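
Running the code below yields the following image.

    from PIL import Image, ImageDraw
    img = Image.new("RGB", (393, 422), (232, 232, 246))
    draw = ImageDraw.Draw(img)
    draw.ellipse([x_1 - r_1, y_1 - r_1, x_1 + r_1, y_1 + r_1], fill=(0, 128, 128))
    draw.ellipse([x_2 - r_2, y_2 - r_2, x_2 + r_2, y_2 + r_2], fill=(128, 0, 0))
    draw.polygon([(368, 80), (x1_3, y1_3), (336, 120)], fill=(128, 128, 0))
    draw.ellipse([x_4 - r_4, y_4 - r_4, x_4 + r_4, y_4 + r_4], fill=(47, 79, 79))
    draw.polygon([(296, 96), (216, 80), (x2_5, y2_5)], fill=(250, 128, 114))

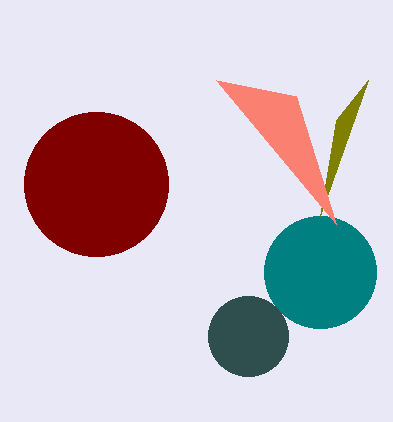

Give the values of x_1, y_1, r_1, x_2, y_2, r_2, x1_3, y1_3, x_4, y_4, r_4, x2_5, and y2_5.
x_1 = 320, y_1 = 272, r_1 = 56, x_2 = 96, y_2 = 184, r_2 = 72, x1_3 = 320, y1_3 = 216, x_4 = 248, y_4 = 336, r_4 = 40, x2_5 = 336, y2_5 = 224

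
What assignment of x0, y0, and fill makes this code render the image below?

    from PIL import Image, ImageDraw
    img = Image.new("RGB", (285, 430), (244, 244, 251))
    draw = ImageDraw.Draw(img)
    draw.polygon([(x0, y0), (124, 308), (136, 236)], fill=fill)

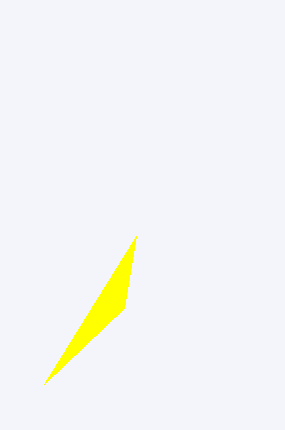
x0 = 44, y0 = 384, fill = 'yellow'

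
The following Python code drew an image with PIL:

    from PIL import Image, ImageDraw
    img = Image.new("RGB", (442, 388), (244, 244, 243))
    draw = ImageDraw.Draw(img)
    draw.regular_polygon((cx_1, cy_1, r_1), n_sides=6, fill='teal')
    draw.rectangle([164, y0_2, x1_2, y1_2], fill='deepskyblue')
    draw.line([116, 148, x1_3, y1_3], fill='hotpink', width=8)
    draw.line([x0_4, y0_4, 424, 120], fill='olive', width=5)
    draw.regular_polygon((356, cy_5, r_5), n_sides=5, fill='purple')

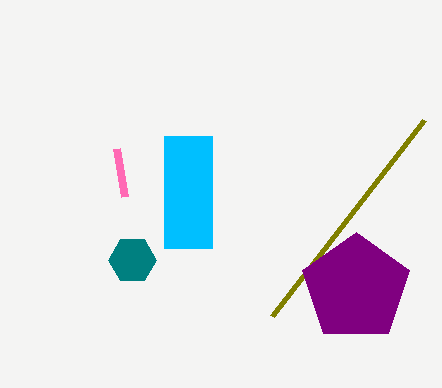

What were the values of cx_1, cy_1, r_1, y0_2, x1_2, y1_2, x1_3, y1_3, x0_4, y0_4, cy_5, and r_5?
cx_1 = 132, cy_1 = 260, r_1 = 24, y0_2 = 136, x1_2 = 212, y1_2 = 248, x1_3 = 124, y1_3 = 196, x0_4 = 272, y0_4 = 316, cy_5 = 288, r_5 = 56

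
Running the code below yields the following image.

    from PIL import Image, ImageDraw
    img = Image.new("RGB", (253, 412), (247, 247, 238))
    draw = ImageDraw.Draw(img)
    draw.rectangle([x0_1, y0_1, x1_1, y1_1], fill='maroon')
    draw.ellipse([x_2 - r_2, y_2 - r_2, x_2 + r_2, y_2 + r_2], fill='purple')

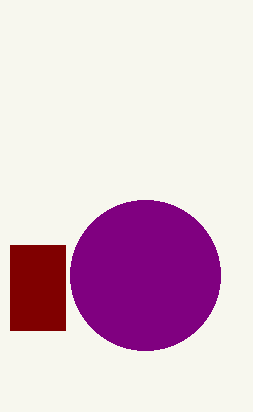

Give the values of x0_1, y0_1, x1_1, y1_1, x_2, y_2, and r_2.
x0_1 = 10
y0_1 = 245
x1_1 = 65
y1_1 = 330
x_2 = 145
y_2 = 275
r_2 = 75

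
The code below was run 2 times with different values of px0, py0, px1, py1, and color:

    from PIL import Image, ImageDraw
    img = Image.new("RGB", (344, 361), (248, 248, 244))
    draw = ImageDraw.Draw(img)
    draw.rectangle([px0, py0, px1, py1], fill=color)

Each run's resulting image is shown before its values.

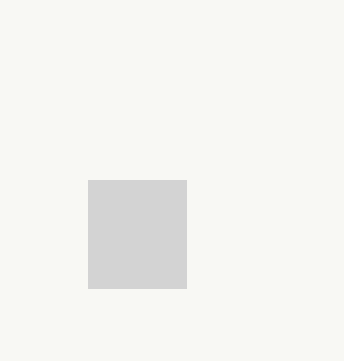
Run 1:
px0 = 88
py0 = 180
px1 = 186
py1 = 288
color = 'lightgray'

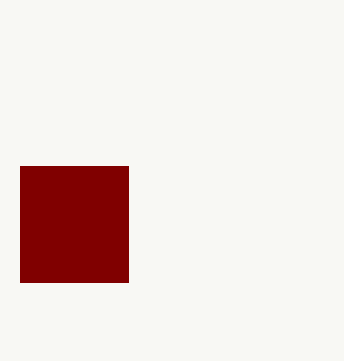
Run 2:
px0 = 20; py0 = 166; px1 = 128; py1 = 282; color = 'maroon'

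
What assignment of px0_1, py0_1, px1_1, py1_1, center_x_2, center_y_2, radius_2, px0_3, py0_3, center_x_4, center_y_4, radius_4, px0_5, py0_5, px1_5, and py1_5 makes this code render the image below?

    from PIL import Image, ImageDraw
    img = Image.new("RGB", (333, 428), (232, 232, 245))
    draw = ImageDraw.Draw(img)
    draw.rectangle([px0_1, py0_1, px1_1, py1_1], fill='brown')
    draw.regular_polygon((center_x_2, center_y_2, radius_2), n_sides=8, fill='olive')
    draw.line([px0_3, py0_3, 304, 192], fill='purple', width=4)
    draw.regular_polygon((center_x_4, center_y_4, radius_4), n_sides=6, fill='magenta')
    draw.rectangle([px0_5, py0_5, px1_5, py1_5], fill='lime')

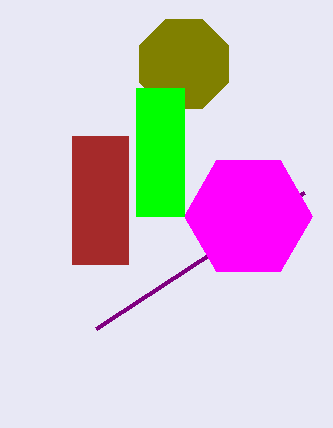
px0_1 = 72; py0_1 = 136; px1_1 = 128; py1_1 = 264; center_x_2 = 184; center_y_2 = 64; radius_2 = 48; px0_3 = 96; py0_3 = 328; center_x_4 = 248; center_y_4 = 216; radius_4 = 64; px0_5 = 136; py0_5 = 88; px1_5 = 184; py1_5 = 216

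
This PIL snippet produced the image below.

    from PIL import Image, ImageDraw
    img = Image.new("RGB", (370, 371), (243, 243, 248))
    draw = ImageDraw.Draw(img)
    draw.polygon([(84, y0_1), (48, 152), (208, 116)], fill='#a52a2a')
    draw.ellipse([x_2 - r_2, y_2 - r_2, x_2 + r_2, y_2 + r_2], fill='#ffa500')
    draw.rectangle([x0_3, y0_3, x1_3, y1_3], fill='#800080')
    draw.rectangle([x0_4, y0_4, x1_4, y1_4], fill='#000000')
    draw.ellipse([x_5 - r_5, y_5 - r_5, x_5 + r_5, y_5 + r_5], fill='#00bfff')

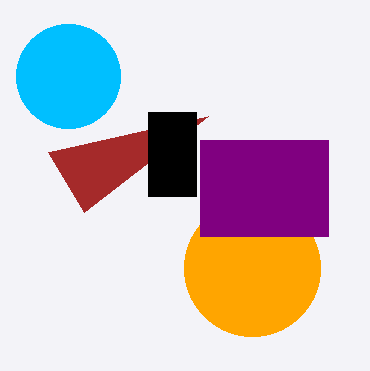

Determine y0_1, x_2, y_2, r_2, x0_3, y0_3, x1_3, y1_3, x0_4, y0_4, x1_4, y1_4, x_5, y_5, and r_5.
y0_1 = 212; x_2 = 252; y_2 = 268; r_2 = 68; x0_3 = 200; y0_3 = 140; x1_3 = 328; y1_3 = 236; x0_4 = 148; y0_4 = 112; x1_4 = 196; y1_4 = 196; x_5 = 68; y_5 = 76; r_5 = 52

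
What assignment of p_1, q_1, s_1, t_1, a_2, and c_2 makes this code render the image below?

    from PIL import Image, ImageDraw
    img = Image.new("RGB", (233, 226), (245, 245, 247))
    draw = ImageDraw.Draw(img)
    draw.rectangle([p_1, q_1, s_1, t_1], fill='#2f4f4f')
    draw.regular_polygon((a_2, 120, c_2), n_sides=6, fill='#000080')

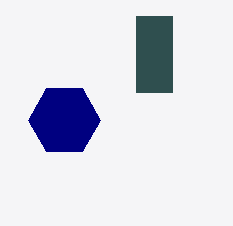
p_1 = 136, q_1 = 16, s_1 = 172, t_1 = 92, a_2 = 64, c_2 = 36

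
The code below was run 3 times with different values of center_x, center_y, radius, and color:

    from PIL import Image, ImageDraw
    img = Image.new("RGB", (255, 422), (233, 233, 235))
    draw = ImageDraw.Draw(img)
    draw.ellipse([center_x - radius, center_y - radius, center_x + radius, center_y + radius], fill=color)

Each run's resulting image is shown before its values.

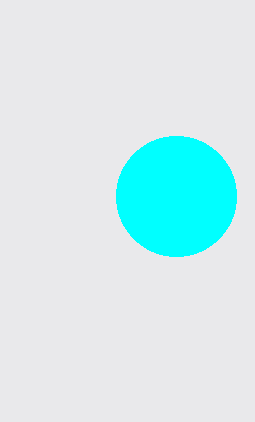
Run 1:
center_x = 176; center_y = 196; radius = 60; color = 'cyan'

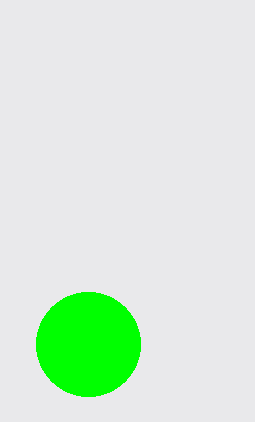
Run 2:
center_x = 88, center_y = 344, radius = 52, color = 'lime'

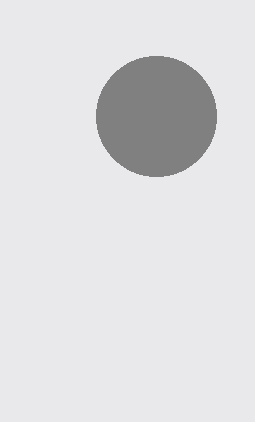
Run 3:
center_x = 156
center_y = 116
radius = 60
color = 'gray'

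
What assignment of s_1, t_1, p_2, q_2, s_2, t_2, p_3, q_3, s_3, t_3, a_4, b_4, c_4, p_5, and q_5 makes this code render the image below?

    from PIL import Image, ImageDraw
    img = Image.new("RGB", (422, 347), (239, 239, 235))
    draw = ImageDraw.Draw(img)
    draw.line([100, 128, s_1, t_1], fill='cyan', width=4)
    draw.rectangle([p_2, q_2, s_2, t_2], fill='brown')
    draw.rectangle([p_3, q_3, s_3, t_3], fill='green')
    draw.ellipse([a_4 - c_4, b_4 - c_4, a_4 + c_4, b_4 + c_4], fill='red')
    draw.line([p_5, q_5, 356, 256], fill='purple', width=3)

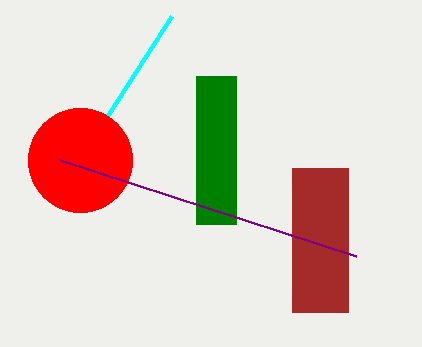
s_1 = 172, t_1 = 16, p_2 = 292, q_2 = 168, s_2 = 348, t_2 = 312, p_3 = 196, q_3 = 76, s_3 = 236, t_3 = 224, a_4 = 80, b_4 = 160, c_4 = 52, p_5 = 60, q_5 = 160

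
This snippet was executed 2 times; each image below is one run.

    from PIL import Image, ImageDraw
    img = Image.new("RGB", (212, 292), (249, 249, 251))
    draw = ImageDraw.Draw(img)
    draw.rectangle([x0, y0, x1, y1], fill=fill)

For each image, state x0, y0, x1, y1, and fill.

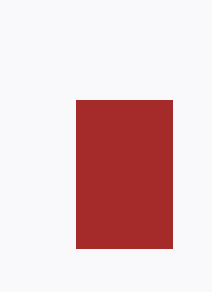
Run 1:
x0 = 76; y0 = 100; x1 = 172; y1 = 248; fill = 'brown'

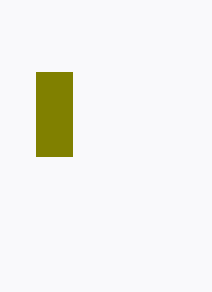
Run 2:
x0 = 36; y0 = 72; x1 = 72; y1 = 156; fill = 'olive'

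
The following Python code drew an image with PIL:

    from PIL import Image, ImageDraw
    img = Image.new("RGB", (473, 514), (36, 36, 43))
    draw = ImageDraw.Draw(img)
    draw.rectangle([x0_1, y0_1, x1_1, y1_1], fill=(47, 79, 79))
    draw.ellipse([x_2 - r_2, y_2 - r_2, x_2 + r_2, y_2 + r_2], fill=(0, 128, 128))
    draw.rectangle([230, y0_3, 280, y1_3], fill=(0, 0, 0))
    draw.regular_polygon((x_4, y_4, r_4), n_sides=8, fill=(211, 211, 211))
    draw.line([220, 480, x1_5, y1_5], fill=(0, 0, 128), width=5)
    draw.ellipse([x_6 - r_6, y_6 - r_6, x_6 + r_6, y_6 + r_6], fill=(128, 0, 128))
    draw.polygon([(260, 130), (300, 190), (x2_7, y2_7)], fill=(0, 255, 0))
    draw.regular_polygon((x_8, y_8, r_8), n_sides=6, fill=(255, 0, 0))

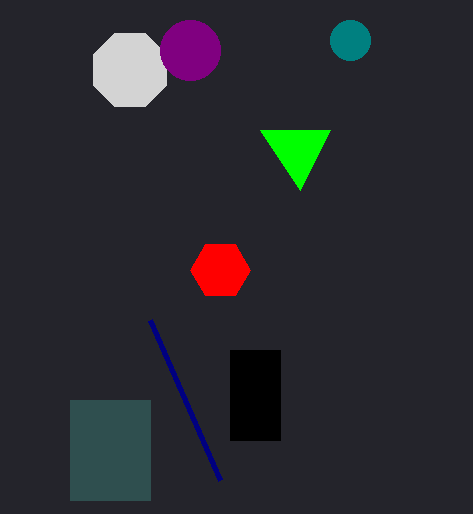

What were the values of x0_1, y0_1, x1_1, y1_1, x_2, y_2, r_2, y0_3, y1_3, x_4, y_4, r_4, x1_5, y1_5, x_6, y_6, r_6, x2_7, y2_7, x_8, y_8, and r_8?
x0_1 = 70, y0_1 = 400, x1_1 = 150, y1_1 = 500, x_2 = 350, y_2 = 40, r_2 = 20, y0_3 = 350, y1_3 = 440, x_4 = 130, y_4 = 70, r_4 = 40, x1_5 = 150, y1_5 = 320, x_6 = 190, y_6 = 50, r_6 = 30, x2_7 = 330, y2_7 = 130, x_8 = 220, y_8 = 270, r_8 = 30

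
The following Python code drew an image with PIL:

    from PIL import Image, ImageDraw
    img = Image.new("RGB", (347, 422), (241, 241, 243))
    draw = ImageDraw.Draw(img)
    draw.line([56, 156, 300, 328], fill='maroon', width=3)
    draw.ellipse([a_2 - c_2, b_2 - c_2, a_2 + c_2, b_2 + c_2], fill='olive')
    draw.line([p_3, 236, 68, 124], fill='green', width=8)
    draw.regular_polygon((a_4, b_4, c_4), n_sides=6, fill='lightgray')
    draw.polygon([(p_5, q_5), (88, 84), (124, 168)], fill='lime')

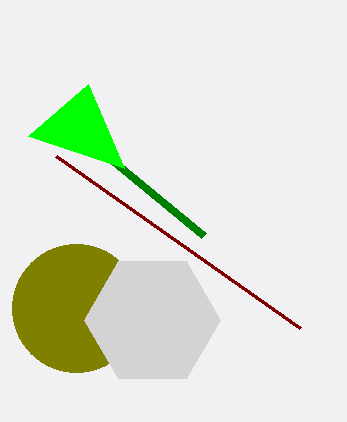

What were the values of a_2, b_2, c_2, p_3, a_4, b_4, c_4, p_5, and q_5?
a_2 = 76
b_2 = 308
c_2 = 64
p_3 = 204
a_4 = 152
b_4 = 320
c_4 = 68
p_5 = 28
q_5 = 136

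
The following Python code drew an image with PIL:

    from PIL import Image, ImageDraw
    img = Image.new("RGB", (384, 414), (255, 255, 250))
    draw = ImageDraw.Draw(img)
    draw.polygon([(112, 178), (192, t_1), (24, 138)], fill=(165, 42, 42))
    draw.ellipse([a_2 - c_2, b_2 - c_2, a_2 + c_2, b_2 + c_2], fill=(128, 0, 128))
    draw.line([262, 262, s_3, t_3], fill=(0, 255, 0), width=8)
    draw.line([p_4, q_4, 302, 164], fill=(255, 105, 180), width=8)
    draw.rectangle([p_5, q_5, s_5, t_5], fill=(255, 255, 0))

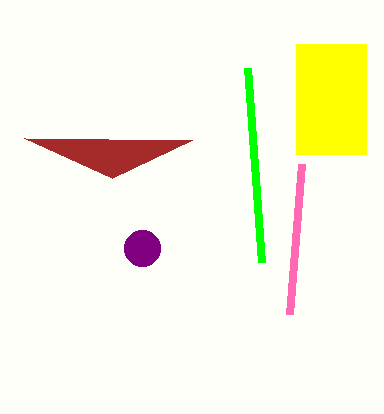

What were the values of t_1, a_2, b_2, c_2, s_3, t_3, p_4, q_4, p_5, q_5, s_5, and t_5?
t_1 = 140; a_2 = 142; b_2 = 248; c_2 = 18; s_3 = 248; t_3 = 68; p_4 = 290; q_4 = 314; p_5 = 296; q_5 = 44; s_5 = 366; t_5 = 154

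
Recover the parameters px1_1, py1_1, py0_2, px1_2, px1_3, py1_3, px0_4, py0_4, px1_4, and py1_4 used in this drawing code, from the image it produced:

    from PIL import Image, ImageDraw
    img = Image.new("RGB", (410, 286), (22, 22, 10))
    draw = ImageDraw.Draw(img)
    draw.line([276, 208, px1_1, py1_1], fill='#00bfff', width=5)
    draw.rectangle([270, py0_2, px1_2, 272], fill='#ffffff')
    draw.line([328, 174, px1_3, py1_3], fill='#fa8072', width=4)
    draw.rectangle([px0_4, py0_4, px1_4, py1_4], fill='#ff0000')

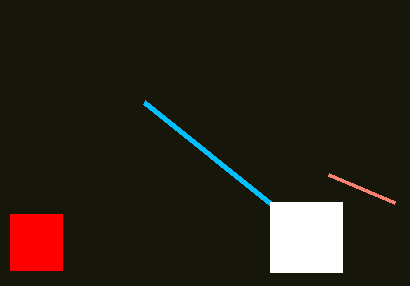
px1_1 = 144; py1_1 = 102; py0_2 = 202; px1_2 = 342; px1_3 = 394; py1_3 = 202; px0_4 = 10; py0_4 = 214; px1_4 = 62; py1_4 = 270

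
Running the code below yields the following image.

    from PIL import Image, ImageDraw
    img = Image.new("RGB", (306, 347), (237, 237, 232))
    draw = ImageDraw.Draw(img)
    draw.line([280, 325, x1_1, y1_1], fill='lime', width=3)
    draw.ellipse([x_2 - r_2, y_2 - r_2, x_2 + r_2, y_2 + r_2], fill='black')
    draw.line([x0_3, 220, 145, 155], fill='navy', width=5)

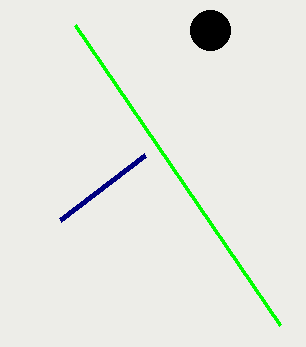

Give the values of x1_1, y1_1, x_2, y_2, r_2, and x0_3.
x1_1 = 75
y1_1 = 25
x_2 = 210
y_2 = 30
r_2 = 20
x0_3 = 60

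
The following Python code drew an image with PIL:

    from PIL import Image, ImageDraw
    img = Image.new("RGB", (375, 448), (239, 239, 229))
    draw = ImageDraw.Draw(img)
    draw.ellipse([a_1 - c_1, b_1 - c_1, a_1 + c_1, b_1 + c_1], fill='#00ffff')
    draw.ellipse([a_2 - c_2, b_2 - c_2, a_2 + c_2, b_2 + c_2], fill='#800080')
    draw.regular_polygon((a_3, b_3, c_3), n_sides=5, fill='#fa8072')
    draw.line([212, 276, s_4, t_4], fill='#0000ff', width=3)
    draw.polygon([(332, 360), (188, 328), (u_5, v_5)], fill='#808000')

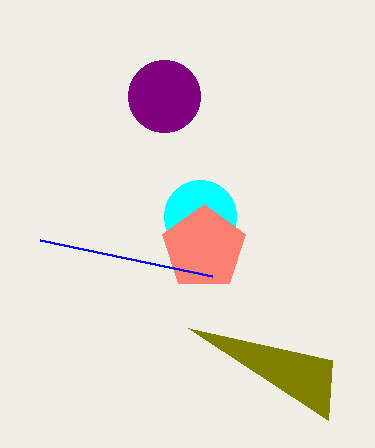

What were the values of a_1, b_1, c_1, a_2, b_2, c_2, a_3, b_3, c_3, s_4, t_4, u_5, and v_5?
a_1 = 200; b_1 = 216; c_1 = 36; a_2 = 164; b_2 = 96; c_2 = 36; a_3 = 204; b_3 = 248; c_3 = 44; s_4 = 40; t_4 = 240; u_5 = 328; v_5 = 420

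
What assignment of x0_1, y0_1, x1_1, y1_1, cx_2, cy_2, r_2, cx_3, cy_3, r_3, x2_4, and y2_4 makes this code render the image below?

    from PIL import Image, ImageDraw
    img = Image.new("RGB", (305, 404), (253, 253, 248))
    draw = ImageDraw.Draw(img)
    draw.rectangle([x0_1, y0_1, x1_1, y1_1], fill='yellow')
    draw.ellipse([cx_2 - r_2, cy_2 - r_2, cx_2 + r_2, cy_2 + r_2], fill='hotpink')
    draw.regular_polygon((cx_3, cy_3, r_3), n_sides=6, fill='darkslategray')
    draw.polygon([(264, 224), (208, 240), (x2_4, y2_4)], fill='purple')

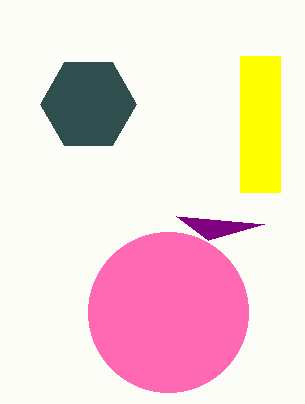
x0_1 = 240; y0_1 = 56; x1_1 = 280; y1_1 = 192; cx_2 = 168; cy_2 = 312; r_2 = 80; cx_3 = 88; cy_3 = 104; r_3 = 48; x2_4 = 176; y2_4 = 216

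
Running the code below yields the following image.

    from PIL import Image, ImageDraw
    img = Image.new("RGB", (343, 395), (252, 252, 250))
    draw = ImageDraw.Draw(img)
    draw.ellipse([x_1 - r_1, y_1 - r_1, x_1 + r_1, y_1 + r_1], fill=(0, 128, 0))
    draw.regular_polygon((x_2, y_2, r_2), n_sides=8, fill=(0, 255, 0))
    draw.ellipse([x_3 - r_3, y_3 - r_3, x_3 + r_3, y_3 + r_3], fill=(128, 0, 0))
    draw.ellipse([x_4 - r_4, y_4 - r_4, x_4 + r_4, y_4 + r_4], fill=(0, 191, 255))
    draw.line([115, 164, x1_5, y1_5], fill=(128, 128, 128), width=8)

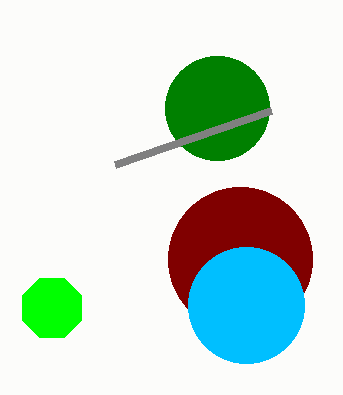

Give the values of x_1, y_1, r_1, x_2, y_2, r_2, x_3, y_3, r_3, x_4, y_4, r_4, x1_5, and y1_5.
x_1 = 217, y_1 = 108, r_1 = 52, x_2 = 52, y_2 = 308, r_2 = 32, x_3 = 240, y_3 = 259, r_3 = 72, x_4 = 246, y_4 = 305, r_4 = 58, x1_5 = 271, y1_5 = 110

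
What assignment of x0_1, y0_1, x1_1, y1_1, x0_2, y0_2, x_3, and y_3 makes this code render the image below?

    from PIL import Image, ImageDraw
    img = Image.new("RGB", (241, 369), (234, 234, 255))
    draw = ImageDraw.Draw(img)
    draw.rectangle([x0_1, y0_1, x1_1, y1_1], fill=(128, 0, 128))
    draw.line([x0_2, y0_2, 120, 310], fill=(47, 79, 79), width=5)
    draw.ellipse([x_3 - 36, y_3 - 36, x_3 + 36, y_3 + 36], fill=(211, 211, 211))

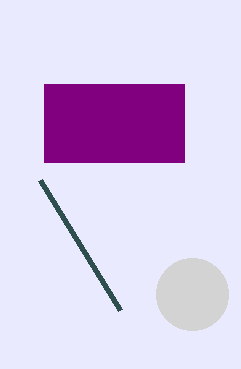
x0_1 = 44; y0_1 = 84; x1_1 = 184; y1_1 = 162; x0_2 = 40; y0_2 = 180; x_3 = 192; y_3 = 294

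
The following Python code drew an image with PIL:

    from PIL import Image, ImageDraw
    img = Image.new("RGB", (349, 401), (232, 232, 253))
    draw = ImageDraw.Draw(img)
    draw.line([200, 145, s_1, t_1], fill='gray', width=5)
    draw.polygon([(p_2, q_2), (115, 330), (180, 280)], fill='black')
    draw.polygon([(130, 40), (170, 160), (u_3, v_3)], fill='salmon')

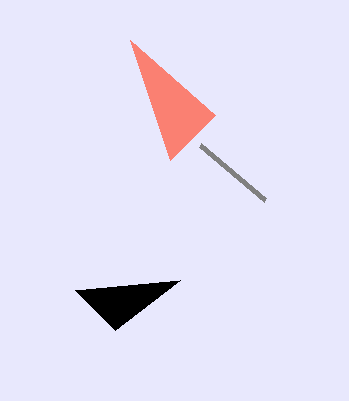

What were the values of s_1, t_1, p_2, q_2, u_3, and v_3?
s_1 = 265, t_1 = 200, p_2 = 75, q_2 = 290, u_3 = 215, v_3 = 115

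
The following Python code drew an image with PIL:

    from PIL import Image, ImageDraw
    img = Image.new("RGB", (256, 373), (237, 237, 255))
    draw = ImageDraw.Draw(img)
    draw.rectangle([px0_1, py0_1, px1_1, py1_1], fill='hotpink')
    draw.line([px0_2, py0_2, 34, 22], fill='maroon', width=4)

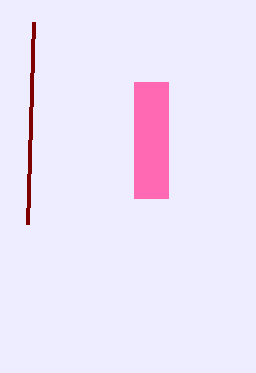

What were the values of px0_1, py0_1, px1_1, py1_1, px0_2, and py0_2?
px0_1 = 134; py0_1 = 82; px1_1 = 168; py1_1 = 198; px0_2 = 28; py0_2 = 224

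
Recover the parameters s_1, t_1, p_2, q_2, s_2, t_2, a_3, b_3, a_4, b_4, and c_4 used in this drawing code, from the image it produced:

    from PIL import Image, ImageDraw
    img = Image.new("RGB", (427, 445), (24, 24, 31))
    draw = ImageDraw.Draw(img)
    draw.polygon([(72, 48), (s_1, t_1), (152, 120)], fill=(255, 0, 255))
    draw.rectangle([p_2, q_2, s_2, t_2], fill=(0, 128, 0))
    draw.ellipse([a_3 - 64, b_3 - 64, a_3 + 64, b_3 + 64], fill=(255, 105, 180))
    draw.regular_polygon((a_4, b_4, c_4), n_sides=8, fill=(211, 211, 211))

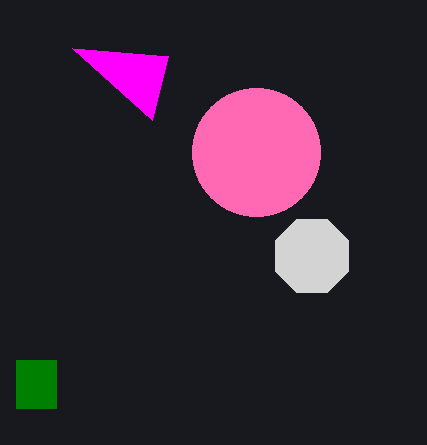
s_1 = 168, t_1 = 56, p_2 = 16, q_2 = 360, s_2 = 56, t_2 = 408, a_3 = 256, b_3 = 152, a_4 = 312, b_4 = 256, c_4 = 40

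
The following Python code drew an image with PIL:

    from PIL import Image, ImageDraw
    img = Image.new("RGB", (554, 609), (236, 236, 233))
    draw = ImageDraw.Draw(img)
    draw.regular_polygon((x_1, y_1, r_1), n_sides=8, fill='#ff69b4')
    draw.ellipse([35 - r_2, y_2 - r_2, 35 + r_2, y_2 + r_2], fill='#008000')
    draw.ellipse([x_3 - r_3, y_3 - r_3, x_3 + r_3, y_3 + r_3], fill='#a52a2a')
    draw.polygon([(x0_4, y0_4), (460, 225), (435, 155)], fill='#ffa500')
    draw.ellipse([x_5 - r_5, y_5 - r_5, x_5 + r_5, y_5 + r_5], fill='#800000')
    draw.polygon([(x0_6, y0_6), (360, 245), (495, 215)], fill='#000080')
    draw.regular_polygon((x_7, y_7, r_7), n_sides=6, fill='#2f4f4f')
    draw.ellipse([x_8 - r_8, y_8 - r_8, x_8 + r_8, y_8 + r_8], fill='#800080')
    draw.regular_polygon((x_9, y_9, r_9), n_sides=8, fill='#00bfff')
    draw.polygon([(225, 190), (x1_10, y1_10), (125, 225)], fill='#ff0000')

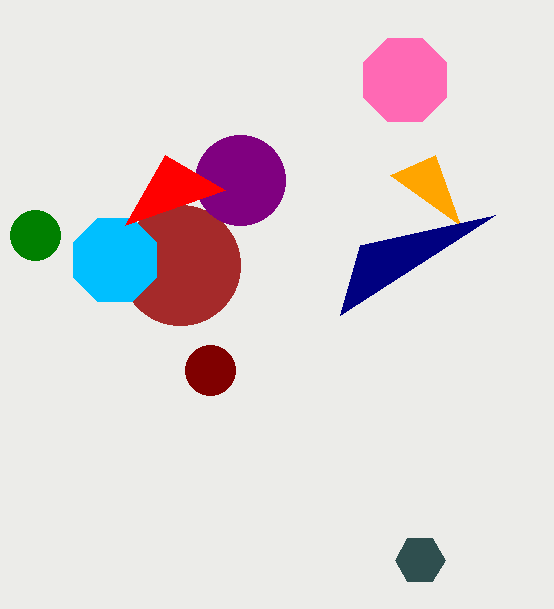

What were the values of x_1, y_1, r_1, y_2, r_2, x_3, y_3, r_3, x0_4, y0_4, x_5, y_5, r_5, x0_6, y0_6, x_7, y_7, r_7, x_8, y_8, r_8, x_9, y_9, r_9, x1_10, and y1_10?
x_1 = 405
y_1 = 80
r_1 = 45
y_2 = 235
r_2 = 25
x_3 = 180
y_3 = 265
r_3 = 60
x0_4 = 390
y0_4 = 175
x_5 = 210
y_5 = 370
r_5 = 25
x0_6 = 340
y0_6 = 315
x_7 = 420
y_7 = 560
r_7 = 25
x_8 = 240
y_8 = 180
r_8 = 45
x_9 = 115
y_9 = 260
r_9 = 45
x1_10 = 165
y1_10 = 155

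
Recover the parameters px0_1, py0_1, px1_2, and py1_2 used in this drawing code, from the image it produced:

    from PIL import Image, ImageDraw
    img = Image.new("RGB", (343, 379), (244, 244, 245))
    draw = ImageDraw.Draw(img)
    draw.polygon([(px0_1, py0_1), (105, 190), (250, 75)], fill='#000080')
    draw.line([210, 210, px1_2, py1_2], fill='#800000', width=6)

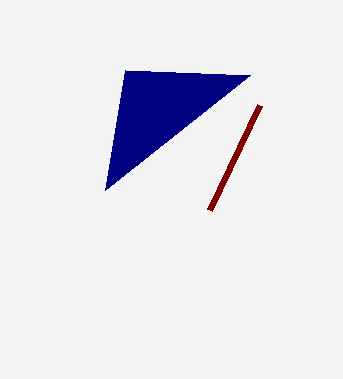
px0_1 = 125; py0_1 = 70; px1_2 = 260; py1_2 = 105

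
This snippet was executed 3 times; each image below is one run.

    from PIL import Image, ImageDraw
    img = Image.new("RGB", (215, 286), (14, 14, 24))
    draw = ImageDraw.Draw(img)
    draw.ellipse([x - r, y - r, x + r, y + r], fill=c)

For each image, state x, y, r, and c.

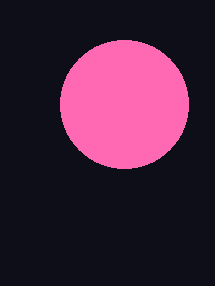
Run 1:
x = 124; y = 104; r = 64; c = 'hotpink'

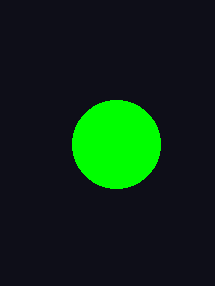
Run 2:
x = 116; y = 144; r = 44; c = 'lime'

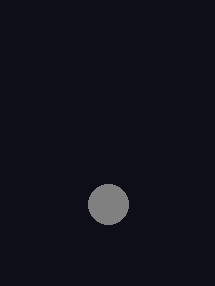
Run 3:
x = 108; y = 204; r = 20; c = 'gray'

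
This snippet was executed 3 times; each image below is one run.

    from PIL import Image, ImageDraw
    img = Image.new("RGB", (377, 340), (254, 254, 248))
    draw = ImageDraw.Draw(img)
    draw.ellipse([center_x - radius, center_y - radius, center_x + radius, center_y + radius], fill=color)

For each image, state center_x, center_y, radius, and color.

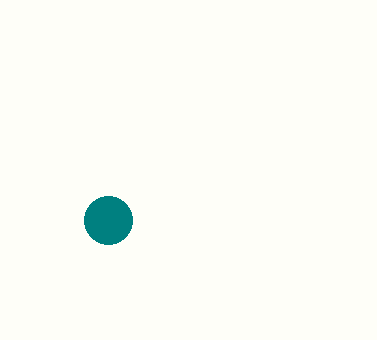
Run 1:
center_x = 108, center_y = 220, radius = 24, color = 'teal'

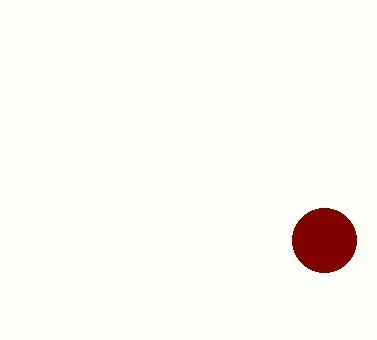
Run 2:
center_x = 324
center_y = 240
radius = 32
color = 'maroon'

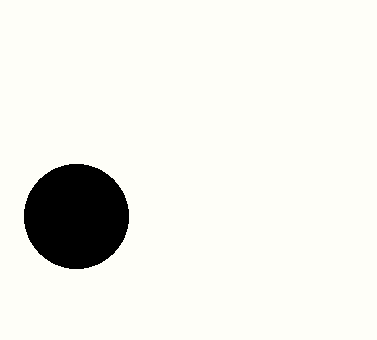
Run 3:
center_x = 76, center_y = 216, radius = 52, color = 'black'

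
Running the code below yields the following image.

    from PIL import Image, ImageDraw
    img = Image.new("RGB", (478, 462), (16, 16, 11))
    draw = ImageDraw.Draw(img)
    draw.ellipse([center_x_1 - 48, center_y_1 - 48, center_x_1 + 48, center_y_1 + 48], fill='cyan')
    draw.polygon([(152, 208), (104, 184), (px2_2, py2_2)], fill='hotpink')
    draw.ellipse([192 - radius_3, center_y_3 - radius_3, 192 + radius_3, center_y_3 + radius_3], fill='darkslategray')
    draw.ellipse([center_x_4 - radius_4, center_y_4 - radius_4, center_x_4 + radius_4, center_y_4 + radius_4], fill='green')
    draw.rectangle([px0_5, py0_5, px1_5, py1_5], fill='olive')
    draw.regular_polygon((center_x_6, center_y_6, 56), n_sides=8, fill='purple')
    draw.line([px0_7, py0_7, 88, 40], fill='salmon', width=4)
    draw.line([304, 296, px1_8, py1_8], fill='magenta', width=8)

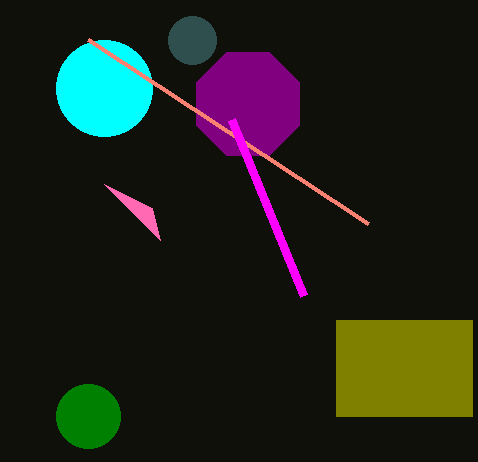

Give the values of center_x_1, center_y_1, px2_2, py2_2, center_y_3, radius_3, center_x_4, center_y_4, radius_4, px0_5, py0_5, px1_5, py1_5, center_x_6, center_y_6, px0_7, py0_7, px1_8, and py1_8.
center_x_1 = 104
center_y_1 = 88
px2_2 = 160
py2_2 = 240
center_y_3 = 40
radius_3 = 24
center_x_4 = 88
center_y_4 = 416
radius_4 = 32
px0_5 = 336
py0_5 = 320
px1_5 = 472
py1_5 = 416
center_x_6 = 248
center_y_6 = 104
px0_7 = 368
py0_7 = 224
px1_8 = 232
py1_8 = 120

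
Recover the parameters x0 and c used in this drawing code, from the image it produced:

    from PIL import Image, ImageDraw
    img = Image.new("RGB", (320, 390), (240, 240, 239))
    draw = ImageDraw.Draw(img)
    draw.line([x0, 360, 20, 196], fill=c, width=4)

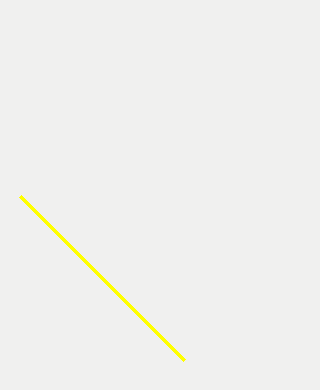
x0 = 184
c = 'yellow'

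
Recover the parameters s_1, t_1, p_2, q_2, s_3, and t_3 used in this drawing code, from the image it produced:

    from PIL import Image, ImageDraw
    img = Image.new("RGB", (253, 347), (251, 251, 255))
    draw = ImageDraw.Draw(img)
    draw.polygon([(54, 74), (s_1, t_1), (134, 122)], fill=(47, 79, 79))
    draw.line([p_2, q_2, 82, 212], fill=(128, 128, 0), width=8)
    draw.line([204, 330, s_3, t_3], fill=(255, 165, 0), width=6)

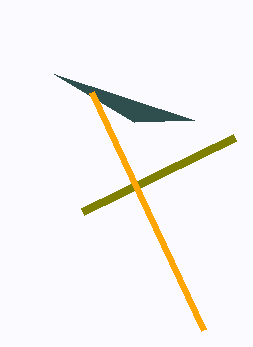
s_1 = 194
t_1 = 120
p_2 = 234
q_2 = 138
s_3 = 92
t_3 = 92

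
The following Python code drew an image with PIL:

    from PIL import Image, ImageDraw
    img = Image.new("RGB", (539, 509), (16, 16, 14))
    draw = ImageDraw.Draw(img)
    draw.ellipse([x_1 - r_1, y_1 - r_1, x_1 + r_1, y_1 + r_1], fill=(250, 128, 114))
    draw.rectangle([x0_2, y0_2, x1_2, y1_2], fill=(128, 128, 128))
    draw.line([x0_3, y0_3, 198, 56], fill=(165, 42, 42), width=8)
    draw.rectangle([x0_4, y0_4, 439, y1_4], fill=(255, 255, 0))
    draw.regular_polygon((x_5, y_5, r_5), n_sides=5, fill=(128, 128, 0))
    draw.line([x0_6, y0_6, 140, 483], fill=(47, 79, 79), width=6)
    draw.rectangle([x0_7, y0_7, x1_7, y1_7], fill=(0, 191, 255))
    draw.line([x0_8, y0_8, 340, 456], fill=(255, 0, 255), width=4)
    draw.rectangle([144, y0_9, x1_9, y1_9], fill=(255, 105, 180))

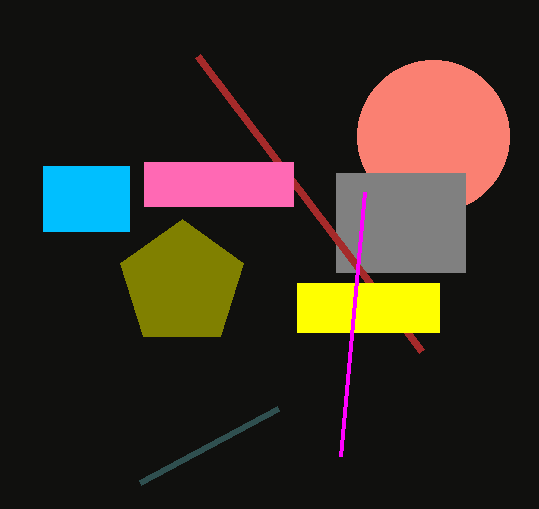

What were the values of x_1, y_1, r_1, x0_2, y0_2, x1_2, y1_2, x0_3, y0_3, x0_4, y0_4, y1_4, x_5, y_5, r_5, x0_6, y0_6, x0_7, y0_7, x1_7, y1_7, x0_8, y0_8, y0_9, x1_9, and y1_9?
x_1 = 433
y_1 = 136
r_1 = 76
x0_2 = 336
y0_2 = 173
x1_2 = 465
y1_2 = 272
x0_3 = 422
y0_3 = 351
x0_4 = 297
y0_4 = 283
y1_4 = 332
x_5 = 182
y_5 = 284
r_5 = 65
x0_6 = 278
y0_6 = 409
x0_7 = 43
y0_7 = 166
x1_7 = 129
y1_7 = 231
x0_8 = 364
y0_8 = 192
y0_9 = 162
x1_9 = 293
y1_9 = 206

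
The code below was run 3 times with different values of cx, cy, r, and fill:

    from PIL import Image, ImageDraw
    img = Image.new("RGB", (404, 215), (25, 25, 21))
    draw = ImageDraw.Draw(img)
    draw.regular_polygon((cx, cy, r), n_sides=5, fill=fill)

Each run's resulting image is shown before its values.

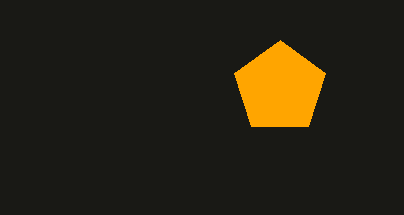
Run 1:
cx = 280
cy = 88
r = 48
fill = 'orange'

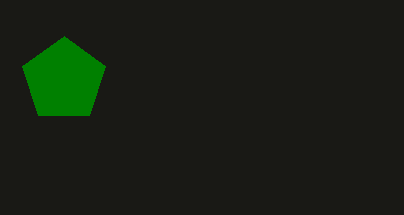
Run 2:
cx = 64, cy = 80, r = 44, fill = 'green'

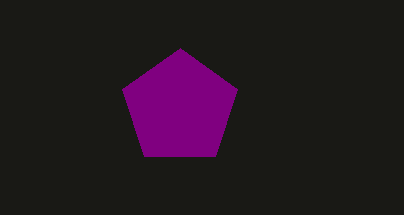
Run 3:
cx = 180; cy = 108; r = 60; fill = 'purple'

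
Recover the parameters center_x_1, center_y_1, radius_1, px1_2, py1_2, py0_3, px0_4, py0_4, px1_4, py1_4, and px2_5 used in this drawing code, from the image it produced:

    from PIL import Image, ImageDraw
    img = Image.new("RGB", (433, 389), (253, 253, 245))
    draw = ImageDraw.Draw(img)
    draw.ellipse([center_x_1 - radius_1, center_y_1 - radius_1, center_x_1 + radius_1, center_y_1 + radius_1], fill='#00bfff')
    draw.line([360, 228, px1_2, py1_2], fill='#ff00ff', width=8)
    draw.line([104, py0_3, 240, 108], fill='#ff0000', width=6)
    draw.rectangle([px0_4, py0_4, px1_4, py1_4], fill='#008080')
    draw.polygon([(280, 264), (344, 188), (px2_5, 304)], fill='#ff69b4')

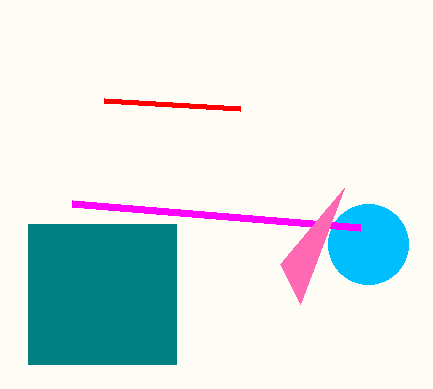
center_x_1 = 368
center_y_1 = 244
radius_1 = 40
px1_2 = 72
py1_2 = 204
py0_3 = 100
px0_4 = 28
py0_4 = 224
px1_4 = 176
py1_4 = 364
px2_5 = 300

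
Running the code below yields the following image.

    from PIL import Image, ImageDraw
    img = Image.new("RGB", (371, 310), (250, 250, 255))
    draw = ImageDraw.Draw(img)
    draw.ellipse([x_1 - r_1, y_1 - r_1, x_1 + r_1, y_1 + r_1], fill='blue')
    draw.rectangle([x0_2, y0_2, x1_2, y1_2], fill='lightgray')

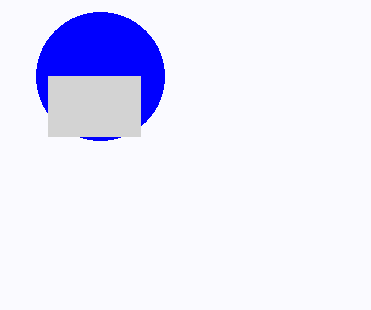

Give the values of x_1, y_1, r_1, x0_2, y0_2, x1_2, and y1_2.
x_1 = 100; y_1 = 76; r_1 = 64; x0_2 = 48; y0_2 = 76; x1_2 = 140; y1_2 = 136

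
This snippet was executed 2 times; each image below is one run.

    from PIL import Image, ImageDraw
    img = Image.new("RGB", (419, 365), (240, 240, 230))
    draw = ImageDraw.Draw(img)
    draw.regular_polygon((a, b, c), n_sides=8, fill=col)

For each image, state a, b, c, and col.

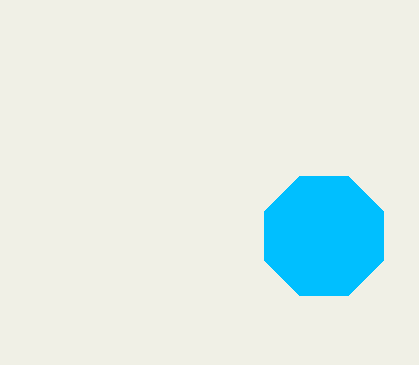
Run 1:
a = 324, b = 236, c = 64, col = 'deepskyblue'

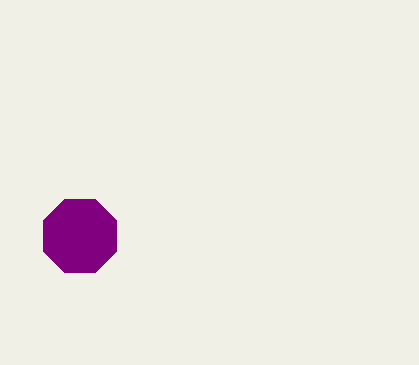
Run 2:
a = 80; b = 236; c = 40; col = 'purple'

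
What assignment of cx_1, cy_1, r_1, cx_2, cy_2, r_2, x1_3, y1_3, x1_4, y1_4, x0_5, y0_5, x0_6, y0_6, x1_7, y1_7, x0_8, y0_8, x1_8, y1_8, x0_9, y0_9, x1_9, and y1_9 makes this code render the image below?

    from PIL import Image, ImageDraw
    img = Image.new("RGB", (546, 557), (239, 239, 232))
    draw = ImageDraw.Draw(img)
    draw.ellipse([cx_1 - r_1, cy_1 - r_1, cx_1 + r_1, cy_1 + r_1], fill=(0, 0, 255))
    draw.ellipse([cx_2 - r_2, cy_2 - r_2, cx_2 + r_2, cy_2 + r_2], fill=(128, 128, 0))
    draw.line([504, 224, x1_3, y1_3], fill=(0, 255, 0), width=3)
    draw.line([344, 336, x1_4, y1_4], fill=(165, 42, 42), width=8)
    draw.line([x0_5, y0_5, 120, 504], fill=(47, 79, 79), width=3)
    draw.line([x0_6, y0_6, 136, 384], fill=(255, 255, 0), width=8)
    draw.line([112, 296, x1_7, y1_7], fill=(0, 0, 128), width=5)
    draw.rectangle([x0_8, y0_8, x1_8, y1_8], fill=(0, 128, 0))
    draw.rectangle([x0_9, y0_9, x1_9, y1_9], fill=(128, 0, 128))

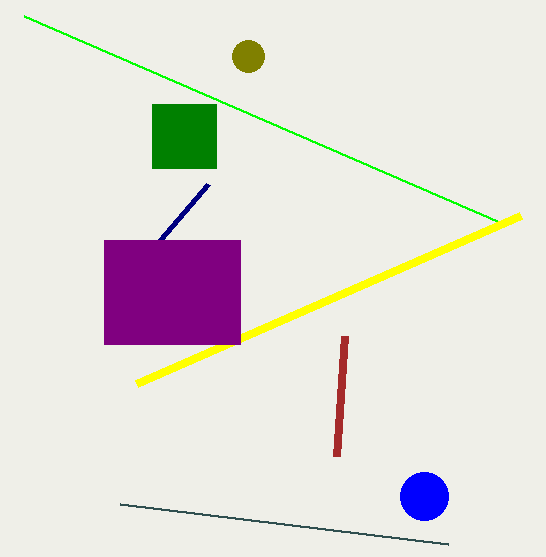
cx_1 = 424, cy_1 = 496, r_1 = 24, cx_2 = 248, cy_2 = 56, r_2 = 16, x1_3 = 24, y1_3 = 16, x1_4 = 336, y1_4 = 456, x0_5 = 448, y0_5 = 544, x0_6 = 520, y0_6 = 216, x1_7 = 208, y1_7 = 184, x0_8 = 152, y0_8 = 104, x1_8 = 216, y1_8 = 168, x0_9 = 104, y0_9 = 240, x1_9 = 240, y1_9 = 344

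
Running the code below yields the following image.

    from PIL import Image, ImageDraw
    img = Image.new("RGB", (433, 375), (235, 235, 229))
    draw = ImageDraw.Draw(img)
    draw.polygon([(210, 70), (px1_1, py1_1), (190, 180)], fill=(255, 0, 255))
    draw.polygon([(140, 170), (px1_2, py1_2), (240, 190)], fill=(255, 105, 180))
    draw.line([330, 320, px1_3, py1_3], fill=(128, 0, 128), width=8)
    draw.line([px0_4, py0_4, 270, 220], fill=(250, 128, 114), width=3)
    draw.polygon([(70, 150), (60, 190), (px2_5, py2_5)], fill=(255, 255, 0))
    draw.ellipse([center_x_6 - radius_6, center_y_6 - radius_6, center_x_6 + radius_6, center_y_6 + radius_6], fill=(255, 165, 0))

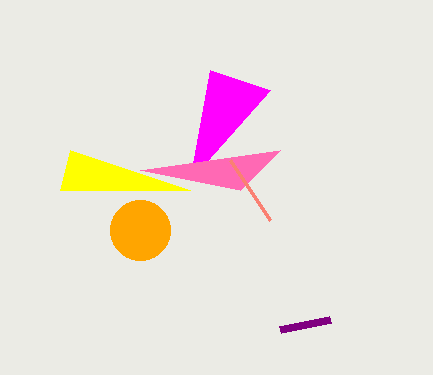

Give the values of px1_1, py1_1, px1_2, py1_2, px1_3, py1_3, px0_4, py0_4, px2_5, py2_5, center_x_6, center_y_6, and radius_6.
px1_1 = 270, py1_1 = 90, px1_2 = 280, py1_2 = 150, px1_3 = 280, py1_3 = 330, px0_4 = 230, py0_4 = 160, px2_5 = 190, py2_5 = 190, center_x_6 = 140, center_y_6 = 230, radius_6 = 30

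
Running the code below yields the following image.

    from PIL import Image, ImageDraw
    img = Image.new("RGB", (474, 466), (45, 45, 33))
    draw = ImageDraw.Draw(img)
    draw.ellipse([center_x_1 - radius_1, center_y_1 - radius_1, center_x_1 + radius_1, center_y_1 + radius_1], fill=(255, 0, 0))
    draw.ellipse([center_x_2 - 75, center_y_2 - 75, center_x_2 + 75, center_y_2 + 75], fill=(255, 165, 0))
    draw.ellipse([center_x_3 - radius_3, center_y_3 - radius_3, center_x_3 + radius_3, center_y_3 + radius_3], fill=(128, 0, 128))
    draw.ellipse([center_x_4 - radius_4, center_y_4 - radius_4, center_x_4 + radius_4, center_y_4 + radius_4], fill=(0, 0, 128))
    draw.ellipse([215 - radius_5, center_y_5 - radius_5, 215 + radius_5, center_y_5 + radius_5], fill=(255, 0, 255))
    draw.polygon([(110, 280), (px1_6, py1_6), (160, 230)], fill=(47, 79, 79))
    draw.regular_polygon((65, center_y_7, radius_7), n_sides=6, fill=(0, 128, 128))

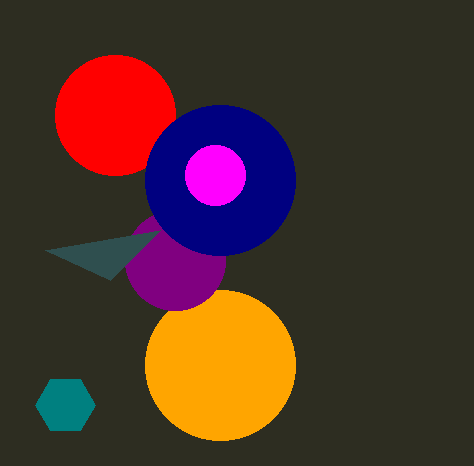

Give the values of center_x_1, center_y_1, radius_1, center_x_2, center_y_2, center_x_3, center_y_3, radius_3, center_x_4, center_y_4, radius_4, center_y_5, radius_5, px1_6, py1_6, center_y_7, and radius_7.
center_x_1 = 115
center_y_1 = 115
radius_1 = 60
center_x_2 = 220
center_y_2 = 365
center_x_3 = 175
center_y_3 = 260
radius_3 = 50
center_x_4 = 220
center_y_4 = 180
radius_4 = 75
center_y_5 = 175
radius_5 = 30
px1_6 = 45
py1_6 = 250
center_y_7 = 405
radius_7 = 30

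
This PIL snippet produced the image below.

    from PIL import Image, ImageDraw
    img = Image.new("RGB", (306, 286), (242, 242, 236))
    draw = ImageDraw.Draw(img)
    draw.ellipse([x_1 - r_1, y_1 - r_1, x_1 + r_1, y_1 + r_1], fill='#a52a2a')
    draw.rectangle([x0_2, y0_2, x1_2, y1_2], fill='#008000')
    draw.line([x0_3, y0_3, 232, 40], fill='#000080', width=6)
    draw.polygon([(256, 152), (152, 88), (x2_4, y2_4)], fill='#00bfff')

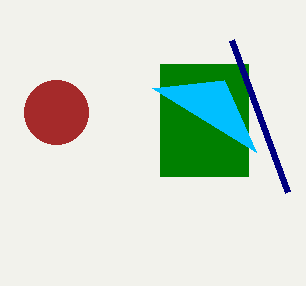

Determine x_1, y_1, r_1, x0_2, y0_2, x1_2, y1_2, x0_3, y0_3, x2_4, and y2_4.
x_1 = 56; y_1 = 112; r_1 = 32; x0_2 = 160; y0_2 = 64; x1_2 = 248; y1_2 = 176; x0_3 = 288; y0_3 = 192; x2_4 = 224; y2_4 = 80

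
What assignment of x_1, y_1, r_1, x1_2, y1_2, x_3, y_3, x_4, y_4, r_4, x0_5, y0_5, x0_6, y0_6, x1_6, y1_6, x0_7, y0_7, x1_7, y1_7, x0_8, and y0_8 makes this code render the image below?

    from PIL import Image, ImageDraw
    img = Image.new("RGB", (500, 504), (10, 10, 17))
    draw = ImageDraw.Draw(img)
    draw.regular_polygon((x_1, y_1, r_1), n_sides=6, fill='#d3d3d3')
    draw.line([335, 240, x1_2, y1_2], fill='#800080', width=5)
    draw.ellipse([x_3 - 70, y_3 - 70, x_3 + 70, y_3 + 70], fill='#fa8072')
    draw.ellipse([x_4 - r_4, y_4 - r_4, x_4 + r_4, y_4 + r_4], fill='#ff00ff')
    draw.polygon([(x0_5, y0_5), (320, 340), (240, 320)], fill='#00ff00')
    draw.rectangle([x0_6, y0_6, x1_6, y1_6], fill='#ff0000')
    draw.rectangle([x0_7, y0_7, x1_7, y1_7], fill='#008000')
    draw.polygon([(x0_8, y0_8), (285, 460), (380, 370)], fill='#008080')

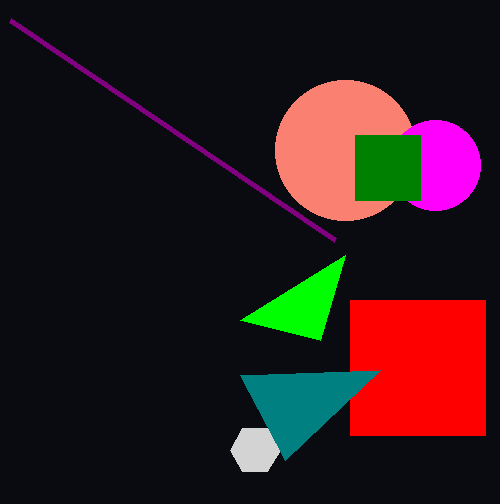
x_1 = 255
y_1 = 450
r_1 = 25
x1_2 = 10
y1_2 = 20
x_3 = 345
y_3 = 150
x_4 = 435
y_4 = 165
r_4 = 45
x0_5 = 345
y0_5 = 255
x0_6 = 350
y0_6 = 300
x1_6 = 485
y1_6 = 435
x0_7 = 355
y0_7 = 135
x1_7 = 420
y1_7 = 200
x0_8 = 240
y0_8 = 375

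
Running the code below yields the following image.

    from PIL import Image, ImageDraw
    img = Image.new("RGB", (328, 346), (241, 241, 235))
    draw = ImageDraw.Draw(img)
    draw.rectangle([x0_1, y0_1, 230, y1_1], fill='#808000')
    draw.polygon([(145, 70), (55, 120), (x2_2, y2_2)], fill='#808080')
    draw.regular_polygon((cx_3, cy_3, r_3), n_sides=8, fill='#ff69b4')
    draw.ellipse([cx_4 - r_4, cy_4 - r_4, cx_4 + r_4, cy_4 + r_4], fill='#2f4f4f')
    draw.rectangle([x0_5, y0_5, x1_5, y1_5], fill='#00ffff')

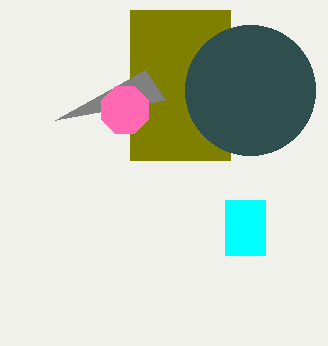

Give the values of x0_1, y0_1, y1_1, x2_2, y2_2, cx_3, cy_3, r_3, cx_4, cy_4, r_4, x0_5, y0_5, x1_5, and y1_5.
x0_1 = 130, y0_1 = 10, y1_1 = 160, x2_2 = 165, y2_2 = 100, cx_3 = 125, cy_3 = 110, r_3 = 25, cx_4 = 250, cy_4 = 90, r_4 = 65, x0_5 = 225, y0_5 = 200, x1_5 = 265, y1_5 = 255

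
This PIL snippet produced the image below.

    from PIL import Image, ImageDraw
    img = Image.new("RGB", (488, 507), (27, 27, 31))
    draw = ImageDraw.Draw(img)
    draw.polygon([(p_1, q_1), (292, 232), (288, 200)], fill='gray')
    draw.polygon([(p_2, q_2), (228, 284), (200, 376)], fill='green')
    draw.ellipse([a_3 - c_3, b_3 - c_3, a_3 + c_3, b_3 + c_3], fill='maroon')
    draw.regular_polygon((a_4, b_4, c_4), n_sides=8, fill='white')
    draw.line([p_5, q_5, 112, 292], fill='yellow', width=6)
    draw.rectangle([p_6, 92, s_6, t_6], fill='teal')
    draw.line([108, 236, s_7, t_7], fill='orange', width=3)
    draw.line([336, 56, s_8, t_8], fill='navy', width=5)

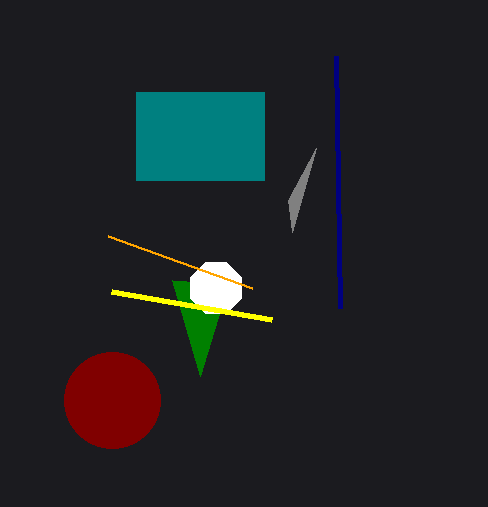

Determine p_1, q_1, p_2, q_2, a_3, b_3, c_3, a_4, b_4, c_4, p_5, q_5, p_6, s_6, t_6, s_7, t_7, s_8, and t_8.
p_1 = 316; q_1 = 148; p_2 = 172; q_2 = 280; a_3 = 112; b_3 = 400; c_3 = 48; a_4 = 216; b_4 = 288; c_4 = 28; p_5 = 272; q_5 = 320; p_6 = 136; s_6 = 264; t_6 = 180; s_7 = 252; t_7 = 288; s_8 = 340; t_8 = 308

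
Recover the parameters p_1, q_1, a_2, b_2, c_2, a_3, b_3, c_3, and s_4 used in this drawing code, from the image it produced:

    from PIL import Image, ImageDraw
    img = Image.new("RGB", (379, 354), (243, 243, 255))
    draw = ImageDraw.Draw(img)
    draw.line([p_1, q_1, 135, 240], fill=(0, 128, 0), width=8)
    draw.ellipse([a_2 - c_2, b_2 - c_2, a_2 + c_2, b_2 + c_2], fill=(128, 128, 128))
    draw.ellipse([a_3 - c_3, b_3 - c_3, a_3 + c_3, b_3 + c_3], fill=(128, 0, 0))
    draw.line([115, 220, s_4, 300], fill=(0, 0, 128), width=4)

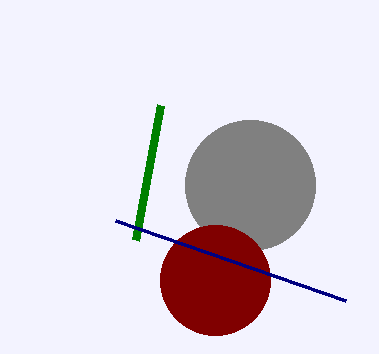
p_1 = 160; q_1 = 105; a_2 = 250; b_2 = 185; c_2 = 65; a_3 = 215; b_3 = 280; c_3 = 55; s_4 = 345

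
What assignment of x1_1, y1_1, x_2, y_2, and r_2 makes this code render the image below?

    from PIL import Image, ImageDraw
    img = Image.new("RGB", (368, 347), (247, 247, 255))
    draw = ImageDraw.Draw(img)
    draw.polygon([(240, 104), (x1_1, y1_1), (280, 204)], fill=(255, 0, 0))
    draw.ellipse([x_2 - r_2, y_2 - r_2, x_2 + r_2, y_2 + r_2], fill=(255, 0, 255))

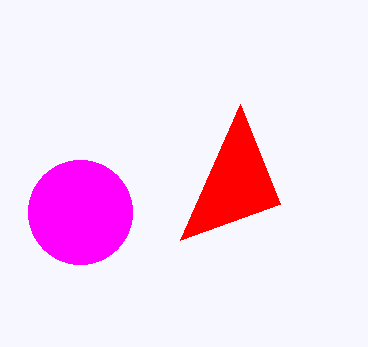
x1_1 = 180, y1_1 = 240, x_2 = 80, y_2 = 212, r_2 = 52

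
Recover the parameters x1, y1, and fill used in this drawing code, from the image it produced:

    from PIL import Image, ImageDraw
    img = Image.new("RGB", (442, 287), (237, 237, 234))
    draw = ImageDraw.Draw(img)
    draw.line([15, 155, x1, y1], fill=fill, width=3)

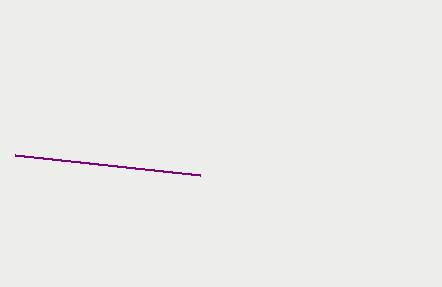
x1 = 200; y1 = 175; fill = 'purple'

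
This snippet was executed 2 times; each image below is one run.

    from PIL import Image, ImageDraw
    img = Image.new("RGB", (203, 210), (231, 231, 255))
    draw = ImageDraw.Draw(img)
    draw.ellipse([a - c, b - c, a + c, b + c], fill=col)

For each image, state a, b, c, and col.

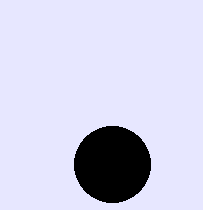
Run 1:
a = 112; b = 164; c = 38; col = 'black'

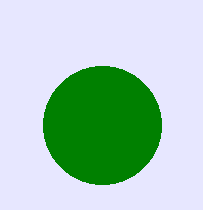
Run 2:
a = 102, b = 125, c = 59, col = 'green'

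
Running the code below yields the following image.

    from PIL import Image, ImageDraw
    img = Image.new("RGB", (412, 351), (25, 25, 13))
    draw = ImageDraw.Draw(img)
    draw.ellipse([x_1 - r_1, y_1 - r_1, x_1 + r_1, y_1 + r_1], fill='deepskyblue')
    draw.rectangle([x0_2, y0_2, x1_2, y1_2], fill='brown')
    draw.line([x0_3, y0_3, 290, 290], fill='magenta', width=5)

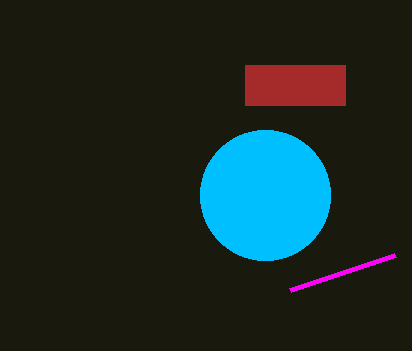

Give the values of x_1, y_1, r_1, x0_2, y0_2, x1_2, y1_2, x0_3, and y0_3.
x_1 = 265; y_1 = 195; r_1 = 65; x0_2 = 245; y0_2 = 65; x1_2 = 345; y1_2 = 105; x0_3 = 395; y0_3 = 255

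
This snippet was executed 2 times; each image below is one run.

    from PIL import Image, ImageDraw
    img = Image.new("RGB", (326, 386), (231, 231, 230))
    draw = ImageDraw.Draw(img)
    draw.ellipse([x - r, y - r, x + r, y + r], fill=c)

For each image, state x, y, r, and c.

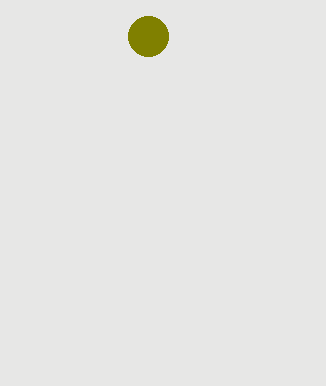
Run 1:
x = 148
y = 36
r = 20
c = 'olive'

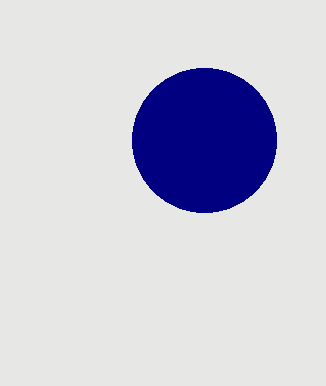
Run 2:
x = 204
y = 140
r = 72
c = 'navy'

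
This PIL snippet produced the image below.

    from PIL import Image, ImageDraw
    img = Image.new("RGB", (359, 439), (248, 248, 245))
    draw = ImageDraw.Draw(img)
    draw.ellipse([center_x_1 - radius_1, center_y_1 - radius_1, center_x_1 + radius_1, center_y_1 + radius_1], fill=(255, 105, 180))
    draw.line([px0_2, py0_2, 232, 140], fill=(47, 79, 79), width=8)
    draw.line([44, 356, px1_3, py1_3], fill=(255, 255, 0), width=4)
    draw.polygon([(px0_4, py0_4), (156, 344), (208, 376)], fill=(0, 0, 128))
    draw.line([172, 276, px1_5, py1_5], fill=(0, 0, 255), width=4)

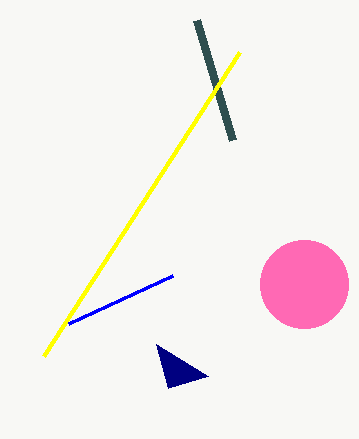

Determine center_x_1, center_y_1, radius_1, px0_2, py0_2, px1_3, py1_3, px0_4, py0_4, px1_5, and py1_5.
center_x_1 = 304, center_y_1 = 284, radius_1 = 44, px0_2 = 196, py0_2 = 20, px1_3 = 240, py1_3 = 52, px0_4 = 168, py0_4 = 388, px1_5 = 68, py1_5 = 324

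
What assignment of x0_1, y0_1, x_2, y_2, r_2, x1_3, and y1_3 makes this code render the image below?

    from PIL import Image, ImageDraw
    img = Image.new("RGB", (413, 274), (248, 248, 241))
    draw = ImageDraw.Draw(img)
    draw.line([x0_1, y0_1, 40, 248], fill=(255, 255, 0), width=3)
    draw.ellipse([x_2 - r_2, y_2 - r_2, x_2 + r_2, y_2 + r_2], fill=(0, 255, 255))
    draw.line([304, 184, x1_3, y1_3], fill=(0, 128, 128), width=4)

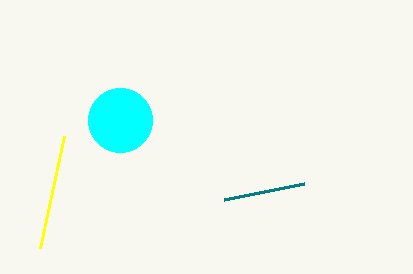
x0_1 = 64
y0_1 = 136
x_2 = 120
y_2 = 120
r_2 = 32
x1_3 = 224
y1_3 = 200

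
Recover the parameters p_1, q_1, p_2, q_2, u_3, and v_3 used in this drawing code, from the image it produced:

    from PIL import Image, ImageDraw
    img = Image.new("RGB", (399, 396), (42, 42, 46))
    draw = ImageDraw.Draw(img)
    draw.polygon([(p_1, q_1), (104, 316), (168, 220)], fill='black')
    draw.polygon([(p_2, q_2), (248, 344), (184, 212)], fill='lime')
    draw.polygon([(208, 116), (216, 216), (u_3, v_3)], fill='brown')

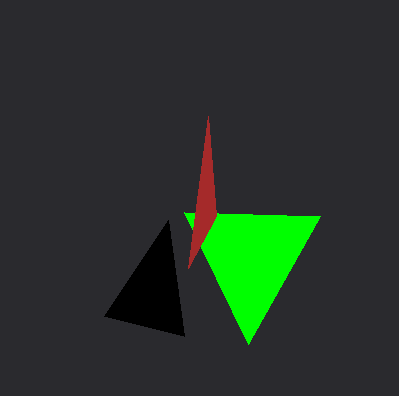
p_1 = 184; q_1 = 336; p_2 = 320; q_2 = 216; u_3 = 188; v_3 = 268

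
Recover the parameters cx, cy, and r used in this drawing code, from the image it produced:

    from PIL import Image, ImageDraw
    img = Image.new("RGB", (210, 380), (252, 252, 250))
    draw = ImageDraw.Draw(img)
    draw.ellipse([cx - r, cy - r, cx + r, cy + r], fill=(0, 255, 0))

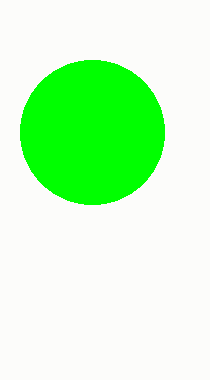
cx = 92
cy = 132
r = 72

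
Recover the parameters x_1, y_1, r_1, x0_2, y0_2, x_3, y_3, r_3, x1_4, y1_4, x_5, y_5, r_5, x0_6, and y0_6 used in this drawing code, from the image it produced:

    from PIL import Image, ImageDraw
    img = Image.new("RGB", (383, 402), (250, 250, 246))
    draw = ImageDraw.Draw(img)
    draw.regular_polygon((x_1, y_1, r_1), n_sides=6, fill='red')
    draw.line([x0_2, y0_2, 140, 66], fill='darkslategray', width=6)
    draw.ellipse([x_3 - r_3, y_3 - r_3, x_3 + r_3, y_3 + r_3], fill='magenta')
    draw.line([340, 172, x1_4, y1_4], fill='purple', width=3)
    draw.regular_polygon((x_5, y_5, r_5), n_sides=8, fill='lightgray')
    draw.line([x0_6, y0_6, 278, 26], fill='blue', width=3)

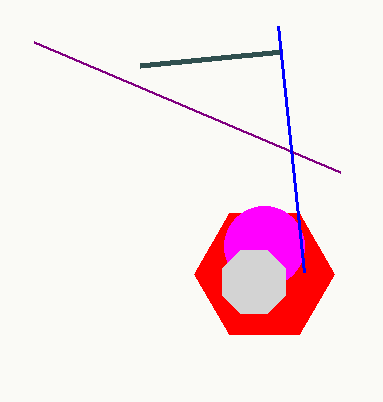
x_1 = 264, y_1 = 274, r_1 = 70, x0_2 = 282, y0_2 = 52, x_3 = 264, y_3 = 246, r_3 = 40, x1_4 = 34, y1_4 = 42, x_5 = 254, y_5 = 282, r_5 = 34, x0_6 = 304, y0_6 = 272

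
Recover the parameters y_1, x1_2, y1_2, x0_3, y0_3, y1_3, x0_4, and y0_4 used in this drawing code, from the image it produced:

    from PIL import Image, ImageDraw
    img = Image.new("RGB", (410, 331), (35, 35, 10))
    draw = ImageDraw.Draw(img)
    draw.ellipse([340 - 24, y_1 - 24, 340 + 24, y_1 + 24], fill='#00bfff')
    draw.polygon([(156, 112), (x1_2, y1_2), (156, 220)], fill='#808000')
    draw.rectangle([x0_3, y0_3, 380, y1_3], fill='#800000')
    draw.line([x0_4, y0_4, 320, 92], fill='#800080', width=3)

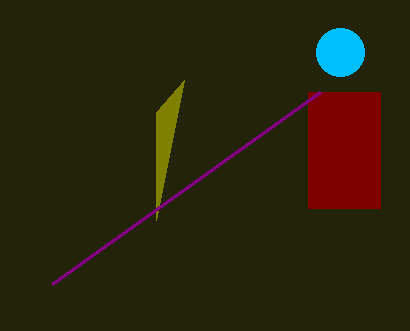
y_1 = 52
x1_2 = 184
y1_2 = 80
x0_3 = 308
y0_3 = 92
y1_3 = 208
x0_4 = 52
y0_4 = 284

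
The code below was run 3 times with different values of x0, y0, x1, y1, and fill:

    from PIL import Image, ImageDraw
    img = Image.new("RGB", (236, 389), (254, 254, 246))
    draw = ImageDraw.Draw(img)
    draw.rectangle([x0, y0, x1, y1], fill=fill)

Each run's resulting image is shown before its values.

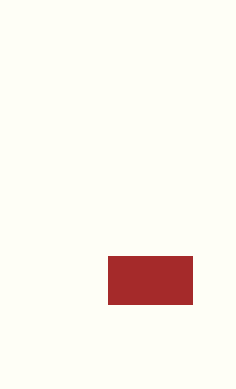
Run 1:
x0 = 108
y0 = 256
x1 = 192
y1 = 304
fill = 'brown'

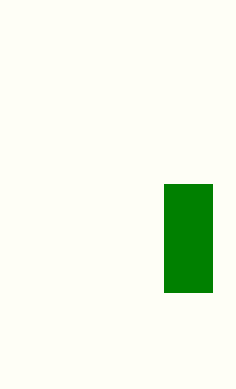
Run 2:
x0 = 164
y0 = 184
x1 = 212
y1 = 292
fill = 'green'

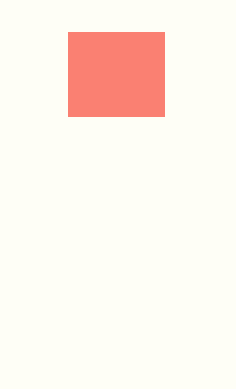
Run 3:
x0 = 68, y0 = 32, x1 = 164, y1 = 116, fill = 'salmon'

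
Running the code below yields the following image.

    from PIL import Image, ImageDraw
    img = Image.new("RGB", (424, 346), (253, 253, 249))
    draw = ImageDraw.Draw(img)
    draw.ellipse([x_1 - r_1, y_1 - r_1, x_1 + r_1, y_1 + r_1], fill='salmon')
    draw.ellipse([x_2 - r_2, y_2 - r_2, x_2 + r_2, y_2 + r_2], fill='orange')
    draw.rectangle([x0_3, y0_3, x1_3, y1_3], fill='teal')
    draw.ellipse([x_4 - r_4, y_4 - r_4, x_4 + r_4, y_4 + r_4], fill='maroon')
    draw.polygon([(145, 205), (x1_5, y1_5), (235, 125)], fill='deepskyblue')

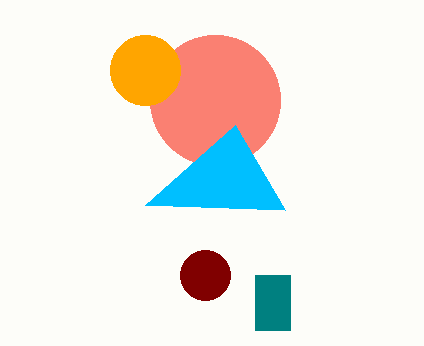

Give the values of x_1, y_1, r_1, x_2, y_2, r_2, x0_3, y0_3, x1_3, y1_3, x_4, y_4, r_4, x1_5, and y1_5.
x_1 = 215
y_1 = 100
r_1 = 65
x_2 = 145
y_2 = 70
r_2 = 35
x0_3 = 255
y0_3 = 275
x1_3 = 290
y1_3 = 330
x_4 = 205
y_4 = 275
r_4 = 25
x1_5 = 285
y1_5 = 210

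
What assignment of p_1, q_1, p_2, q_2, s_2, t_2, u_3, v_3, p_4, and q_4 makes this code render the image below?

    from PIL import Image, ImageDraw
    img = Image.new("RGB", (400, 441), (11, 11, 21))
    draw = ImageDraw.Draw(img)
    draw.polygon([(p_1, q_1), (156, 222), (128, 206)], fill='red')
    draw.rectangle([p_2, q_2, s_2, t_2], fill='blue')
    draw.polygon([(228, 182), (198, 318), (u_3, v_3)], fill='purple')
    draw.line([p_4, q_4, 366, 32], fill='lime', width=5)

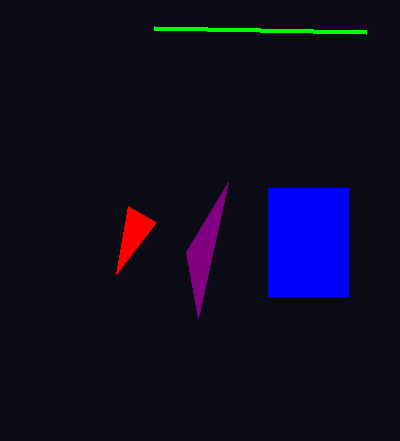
p_1 = 116, q_1 = 274, p_2 = 268, q_2 = 188, s_2 = 348, t_2 = 296, u_3 = 186, v_3 = 252, p_4 = 154, q_4 = 28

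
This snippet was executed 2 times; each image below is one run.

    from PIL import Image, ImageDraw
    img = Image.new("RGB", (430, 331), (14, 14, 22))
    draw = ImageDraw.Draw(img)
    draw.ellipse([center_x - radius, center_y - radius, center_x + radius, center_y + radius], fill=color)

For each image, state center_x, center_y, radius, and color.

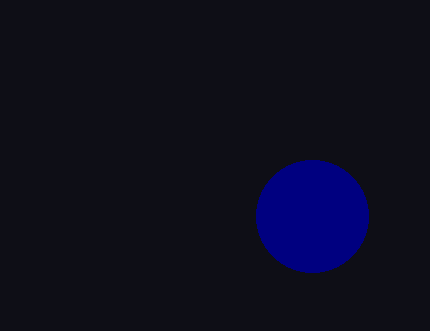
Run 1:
center_x = 312; center_y = 216; radius = 56; color = 'navy'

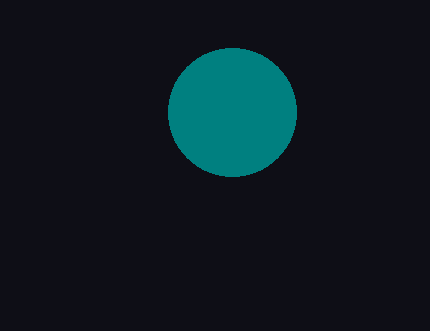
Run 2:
center_x = 232
center_y = 112
radius = 64
color = 'teal'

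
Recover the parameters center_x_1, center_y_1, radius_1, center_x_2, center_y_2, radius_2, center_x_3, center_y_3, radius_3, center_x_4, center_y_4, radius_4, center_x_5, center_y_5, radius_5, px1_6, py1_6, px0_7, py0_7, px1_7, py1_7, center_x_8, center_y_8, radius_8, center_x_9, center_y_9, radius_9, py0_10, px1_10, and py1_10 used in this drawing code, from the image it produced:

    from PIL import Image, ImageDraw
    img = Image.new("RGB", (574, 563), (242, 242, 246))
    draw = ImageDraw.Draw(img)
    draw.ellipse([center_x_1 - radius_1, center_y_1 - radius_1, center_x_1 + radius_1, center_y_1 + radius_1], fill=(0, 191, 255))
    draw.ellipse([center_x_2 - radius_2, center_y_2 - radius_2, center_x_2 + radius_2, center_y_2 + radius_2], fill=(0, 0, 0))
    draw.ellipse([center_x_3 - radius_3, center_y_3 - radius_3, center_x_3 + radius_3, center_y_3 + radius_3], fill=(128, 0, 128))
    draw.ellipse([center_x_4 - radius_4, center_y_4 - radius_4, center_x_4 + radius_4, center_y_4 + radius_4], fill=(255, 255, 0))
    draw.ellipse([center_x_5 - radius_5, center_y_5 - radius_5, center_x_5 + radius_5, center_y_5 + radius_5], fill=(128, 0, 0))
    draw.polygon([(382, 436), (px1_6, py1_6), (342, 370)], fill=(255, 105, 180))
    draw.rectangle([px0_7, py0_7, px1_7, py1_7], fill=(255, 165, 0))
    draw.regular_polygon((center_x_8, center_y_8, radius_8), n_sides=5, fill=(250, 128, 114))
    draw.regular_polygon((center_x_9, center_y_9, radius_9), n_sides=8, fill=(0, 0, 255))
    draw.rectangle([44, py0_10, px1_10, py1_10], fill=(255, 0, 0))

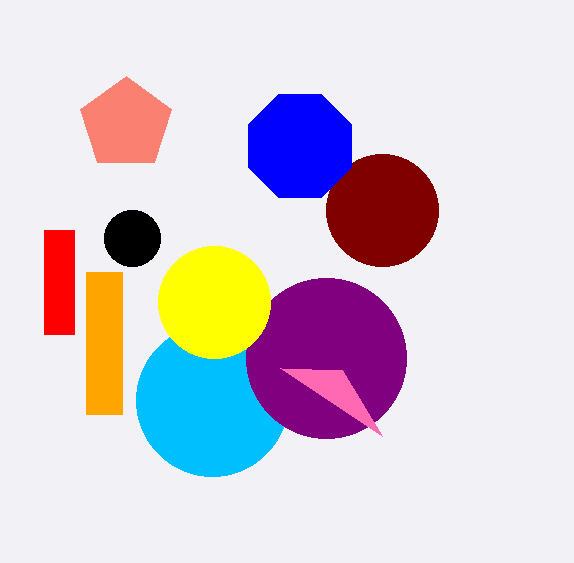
center_x_1 = 212; center_y_1 = 400; radius_1 = 76; center_x_2 = 132; center_y_2 = 238; radius_2 = 28; center_x_3 = 326; center_y_3 = 358; radius_3 = 80; center_x_4 = 214; center_y_4 = 302; radius_4 = 56; center_x_5 = 382; center_y_5 = 210; radius_5 = 56; px1_6 = 280; py1_6 = 368; px0_7 = 86; py0_7 = 272; px1_7 = 122; py1_7 = 414; center_x_8 = 126; center_y_8 = 124; radius_8 = 48; center_x_9 = 300; center_y_9 = 146; radius_9 = 56; py0_10 = 230; px1_10 = 74; py1_10 = 334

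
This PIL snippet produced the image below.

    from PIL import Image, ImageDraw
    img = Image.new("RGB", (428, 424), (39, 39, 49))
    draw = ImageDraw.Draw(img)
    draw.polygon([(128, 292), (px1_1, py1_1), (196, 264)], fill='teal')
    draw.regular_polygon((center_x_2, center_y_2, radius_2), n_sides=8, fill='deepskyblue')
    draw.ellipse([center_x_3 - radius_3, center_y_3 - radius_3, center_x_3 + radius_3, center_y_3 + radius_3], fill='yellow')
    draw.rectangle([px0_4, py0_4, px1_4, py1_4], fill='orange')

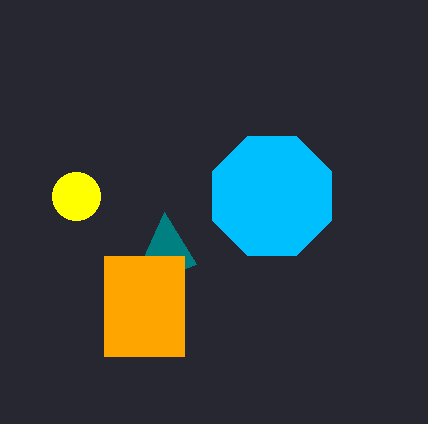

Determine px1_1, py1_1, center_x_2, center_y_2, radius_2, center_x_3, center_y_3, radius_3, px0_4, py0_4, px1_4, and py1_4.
px1_1 = 164, py1_1 = 212, center_x_2 = 272, center_y_2 = 196, radius_2 = 64, center_x_3 = 76, center_y_3 = 196, radius_3 = 24, px0_4 = 104, py0_4 = 256, px1_4 = 184, py1_4 = 356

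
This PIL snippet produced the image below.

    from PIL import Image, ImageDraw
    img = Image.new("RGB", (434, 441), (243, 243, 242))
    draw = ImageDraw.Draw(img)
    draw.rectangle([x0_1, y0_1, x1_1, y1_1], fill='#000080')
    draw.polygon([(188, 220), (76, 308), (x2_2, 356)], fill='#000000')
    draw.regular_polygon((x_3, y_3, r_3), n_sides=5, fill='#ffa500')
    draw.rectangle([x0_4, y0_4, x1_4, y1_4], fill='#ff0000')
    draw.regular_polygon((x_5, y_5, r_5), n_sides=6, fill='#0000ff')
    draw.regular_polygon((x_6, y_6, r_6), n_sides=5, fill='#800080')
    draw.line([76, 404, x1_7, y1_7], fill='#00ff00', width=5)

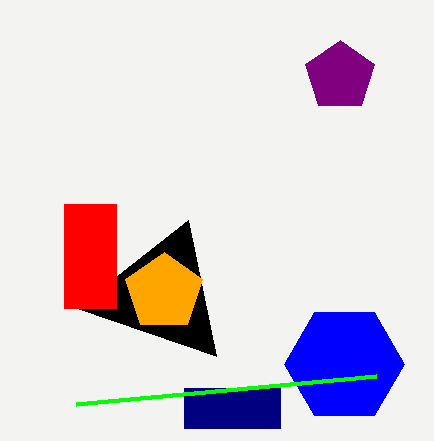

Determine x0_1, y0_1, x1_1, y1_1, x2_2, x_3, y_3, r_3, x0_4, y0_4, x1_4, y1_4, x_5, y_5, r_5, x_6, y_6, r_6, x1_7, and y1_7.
x0_1 = 184
y0_1 = 388
x1_1 = 280
y1_1 = 428
x2_2 = 216
x_3 = 164
y_3 = 292
r_3 = 40
x0_4 = 64
y0_4 = 204
x1_4 = 116
y1_4 = 308
x_5 = 344
y_5 = 364
r_5 = 60
x_6 = 340
y_6 = 76
r_6 = 36
x1_7 = 376
y1_7 = 376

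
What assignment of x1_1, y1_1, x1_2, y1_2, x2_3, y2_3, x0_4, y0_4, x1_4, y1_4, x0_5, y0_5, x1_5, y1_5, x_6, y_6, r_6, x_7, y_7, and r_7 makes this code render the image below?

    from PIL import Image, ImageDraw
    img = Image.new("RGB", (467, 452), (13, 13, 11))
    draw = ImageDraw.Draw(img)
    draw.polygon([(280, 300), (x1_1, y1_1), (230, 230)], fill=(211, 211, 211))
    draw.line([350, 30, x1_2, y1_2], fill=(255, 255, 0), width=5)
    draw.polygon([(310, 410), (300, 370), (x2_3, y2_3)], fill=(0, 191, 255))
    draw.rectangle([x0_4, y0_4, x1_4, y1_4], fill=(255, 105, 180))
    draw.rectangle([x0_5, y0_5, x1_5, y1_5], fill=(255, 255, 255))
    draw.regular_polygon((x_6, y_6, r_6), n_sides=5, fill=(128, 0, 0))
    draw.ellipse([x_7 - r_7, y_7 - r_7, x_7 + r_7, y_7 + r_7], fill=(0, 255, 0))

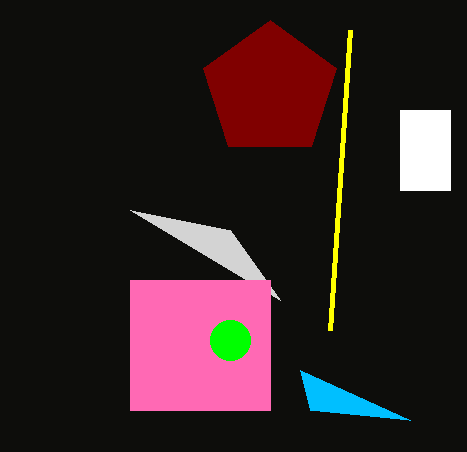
x1_1 = 130; y1_1 = 210; x1_2 = 330; y1_2 = 330; x2_3 = 410; y2_3 = 420; x0_4 = 130; y0_4 = 280; x1_4 = 270; y1_4 = 410; x0_5 = 400; y0_5 = 110; x1_5 = 450; y1_5 = 190; x_6 = 270; y_6 = 90; r_6 = 70; x_7 = 230; y_7 = 340; r_7 = 20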